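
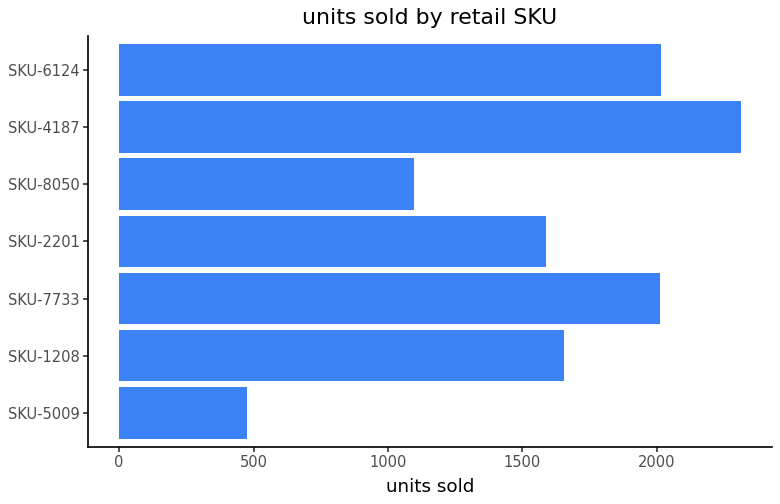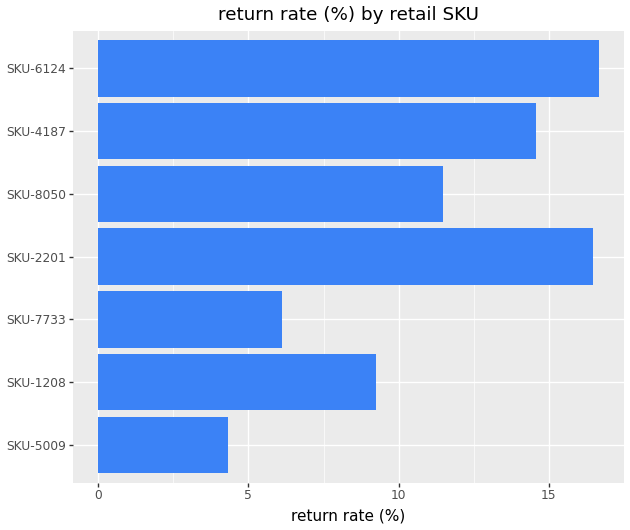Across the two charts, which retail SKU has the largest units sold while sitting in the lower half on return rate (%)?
SKU-7733

Chart 2 median return rate (%) ≈ 12; below-median retail SKUs: SKU-5009, SKU-1208, SKU-7733. Among those, SKU-7733 has the highest units sold (≈ 2000).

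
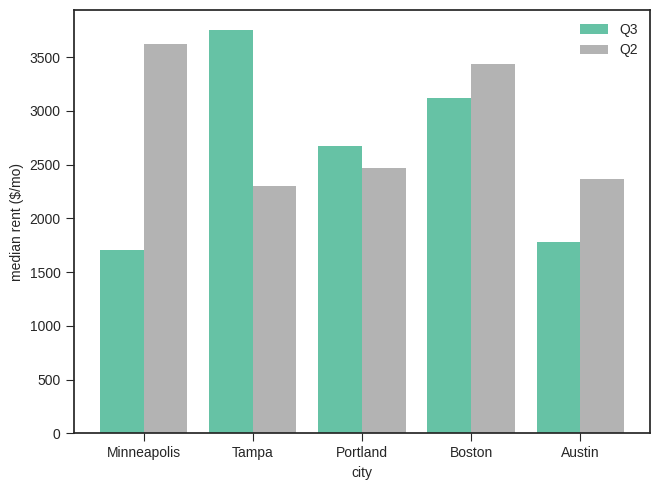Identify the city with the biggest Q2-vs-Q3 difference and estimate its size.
Minneapolis: Q2 ≈ 3500, Q3 ≈ 1500 → gap ≈ 2000. Next-largest (Tampa) is only ≈ 1500.

Minneapolis, ≈ 2000 $/mo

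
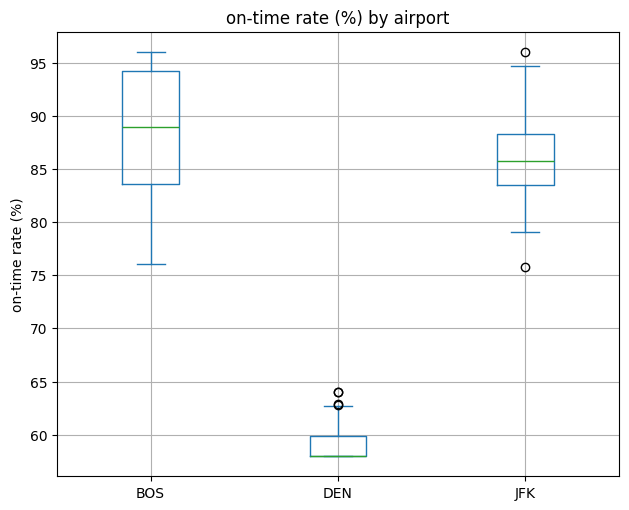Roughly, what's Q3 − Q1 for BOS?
≈ 10

Q3 ≈ 95, Q1 ≈ 85; IQR ≈ 10.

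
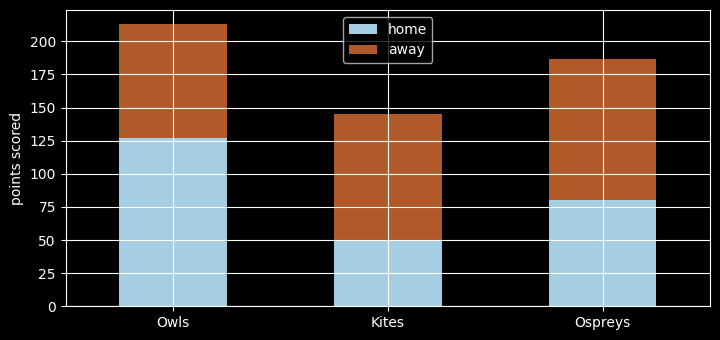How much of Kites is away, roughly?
away top ≈ 140, bottom ≈ 40; segment ≈ 100.

≈ 100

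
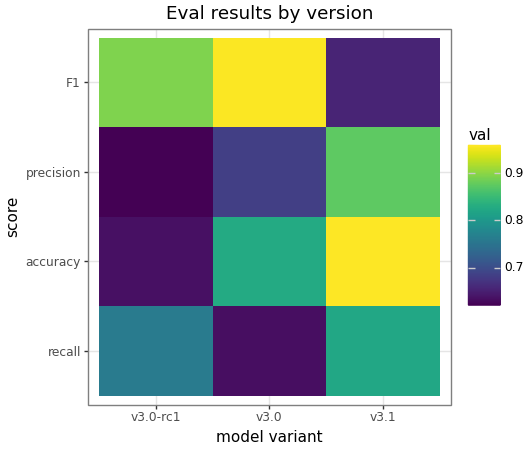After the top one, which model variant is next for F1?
v3.0-rc1

Top 3 for F1: v3.0 ≈ 0.95, v3.0-rc1 ≈ 0.90, v3.1 ≈ 0.65.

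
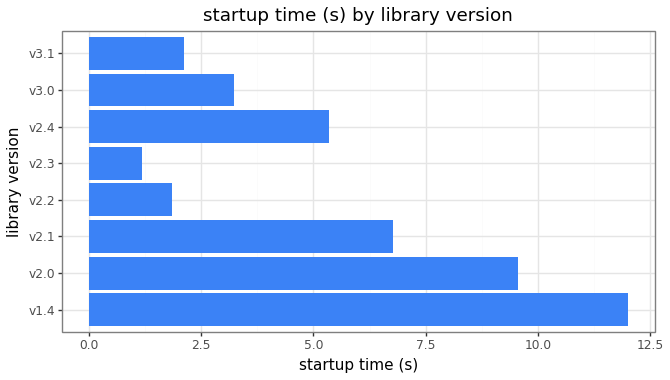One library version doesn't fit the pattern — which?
v1.4 ≈ 12; the rest sit between ≈ 1 and ≈ 10.

v1.4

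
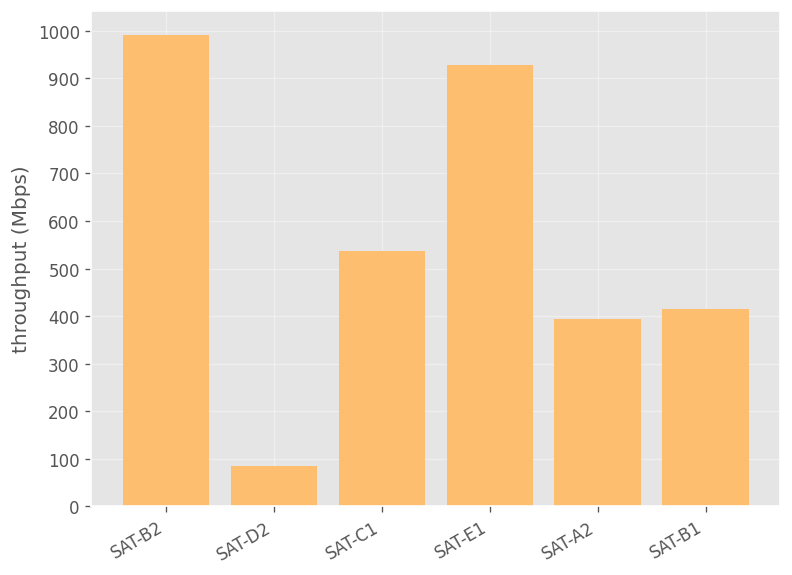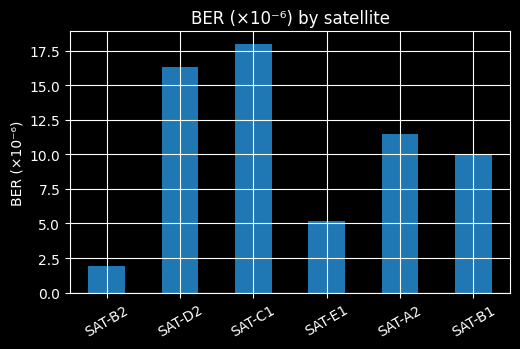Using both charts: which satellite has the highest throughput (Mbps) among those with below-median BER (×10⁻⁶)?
SAT-B2

Chart 2 median BER (×10⁻⁶) ≈ 10; below-median satellites: SAT-B2, SAT-E1, SAT-B1. Among those, SAT-B2 has the highest throughput (Mbps) (≈ 1000).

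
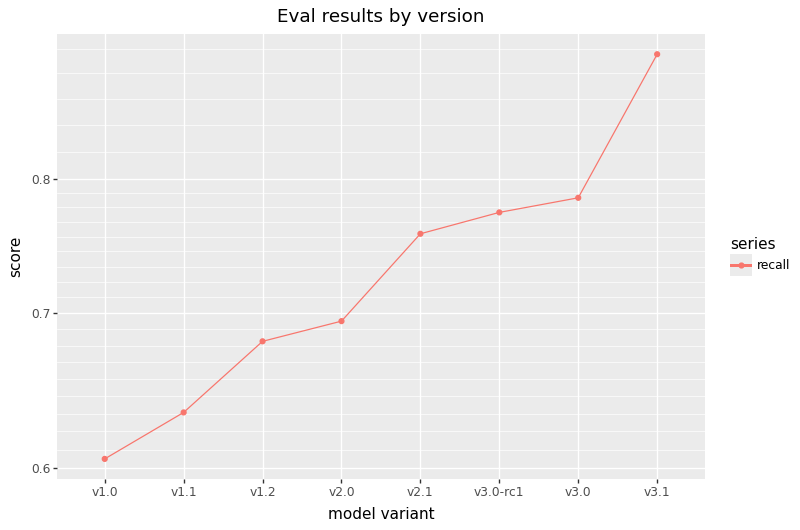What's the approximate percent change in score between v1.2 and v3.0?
v1.2 ≈ 0.70, v3.0 ≈ 0.80; (0.80 − 0.70) / 0.70 ≈ +14.3%.

≈ +14.3%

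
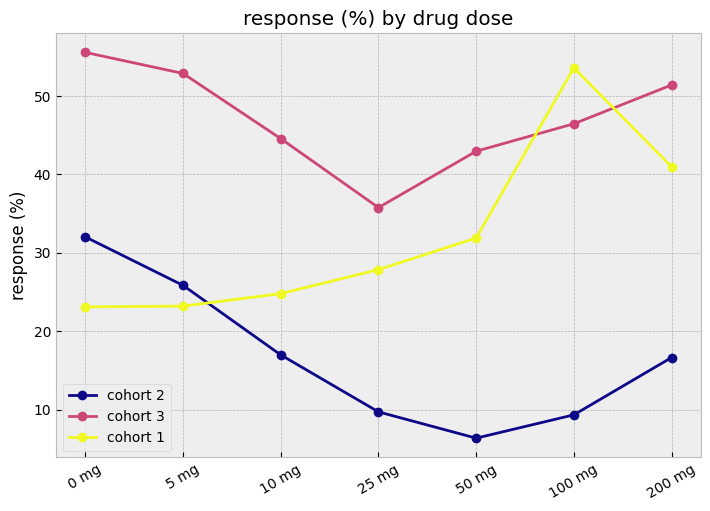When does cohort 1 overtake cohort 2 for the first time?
10 mg

5 mg: cohort 1 ≈ 25 vs cohort 2 ≈ 25 (not yet); 10 mg: cohort 1 ≈ 25 vs cohort 2 ≈ 15 (first crossover).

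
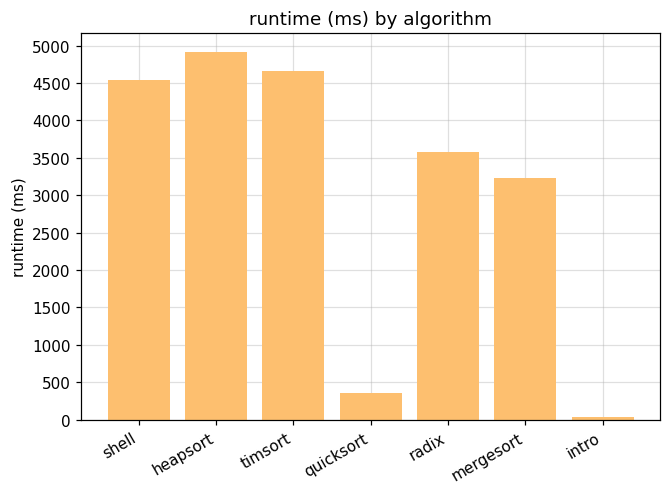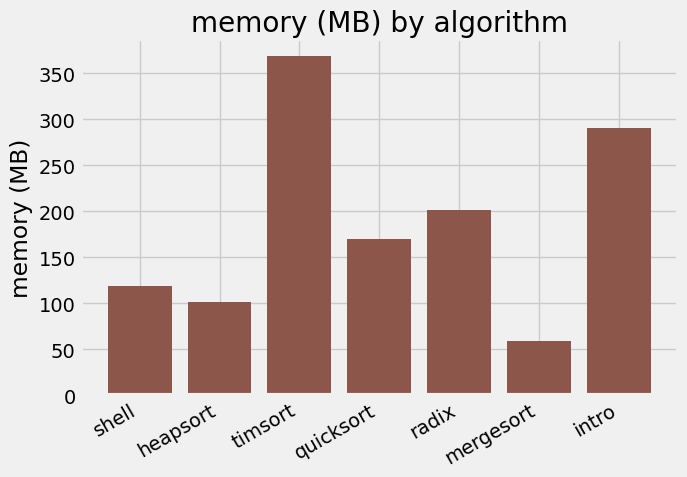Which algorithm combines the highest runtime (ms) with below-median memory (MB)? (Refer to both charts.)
Chart 2 median memory (MB) ≈ 150; below-median algorithms: shell, heapsort, mergesort. Among those, heapsort has the highest runtime (ms) (≈ 5000).

heapsort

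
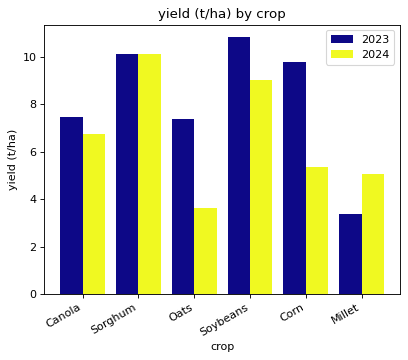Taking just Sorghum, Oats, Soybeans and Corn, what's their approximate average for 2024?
(10 + 4 + 9 + 5) / 4 ≈ 7.

≈ 7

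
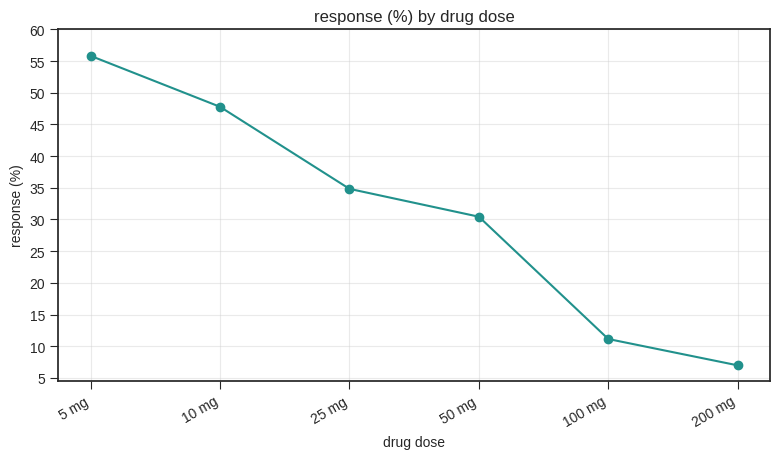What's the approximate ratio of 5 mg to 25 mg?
≈ 1.57×

5 mg ≈ 55, 25 mg ≈ 35; 55/35 ≈ 1.57.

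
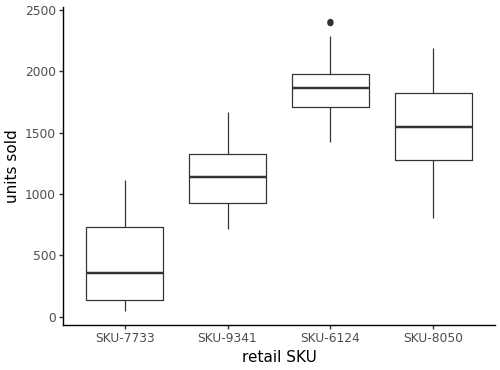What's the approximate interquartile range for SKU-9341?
Q3 ≈ 1400, Q1 ≈ 1000; IQR ≈ 400.

≈ 400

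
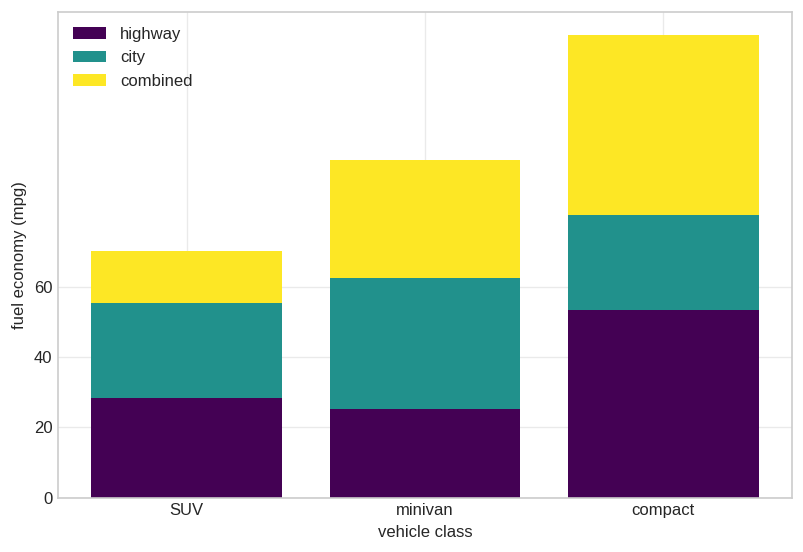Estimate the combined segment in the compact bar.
combined top ≈ 140, bottom ≈ 80; segment ≈ 60.

≈ 60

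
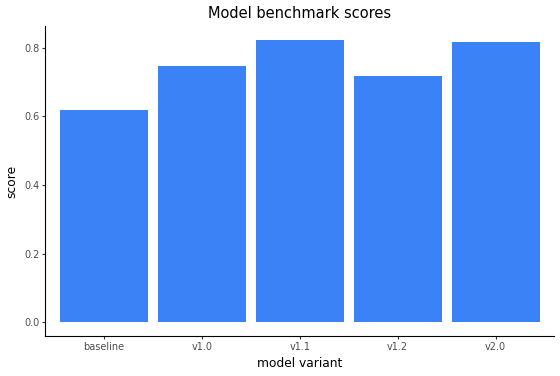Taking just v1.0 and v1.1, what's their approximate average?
≈ 0.75

(0.7 + 0.8) / 2 ≈ 0.75.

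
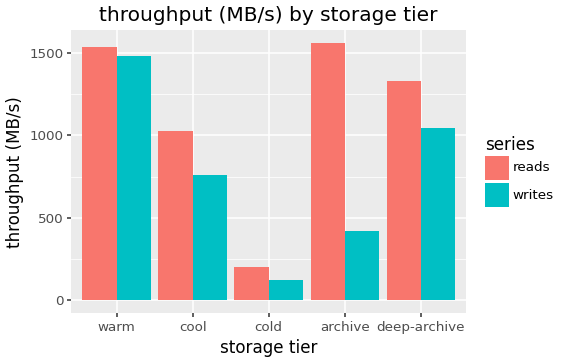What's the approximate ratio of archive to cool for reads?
≈ 1.6×

archive ≈ 1600, cool ≈ 1000; 1600/1000 ≈ 1.6.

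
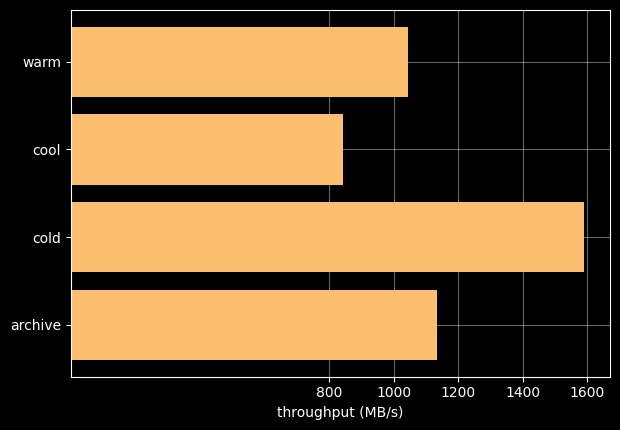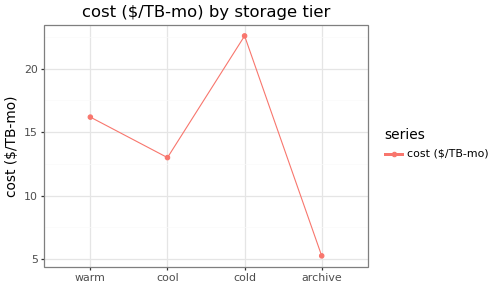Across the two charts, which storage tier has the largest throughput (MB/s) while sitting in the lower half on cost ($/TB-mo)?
Chart 2 median cost ($/TB-mo) ≈ 15; below-median storage tiers: cool, archive. Among those, archive has the highest throughput (MB/s) (≈ 1200).

archive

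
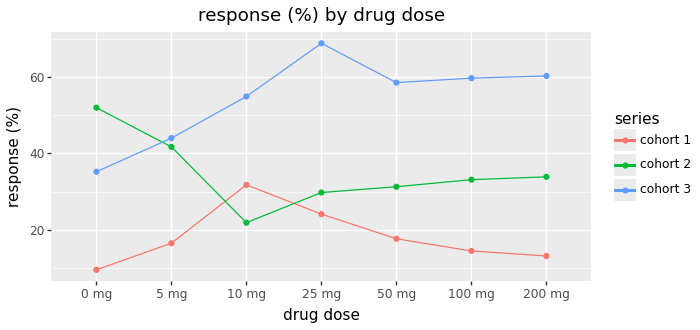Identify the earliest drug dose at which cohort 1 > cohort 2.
10 mg

5 mg: cohort 1 ≈ 15 vs cohort 2 ≈ 40 (not yet); 10 mg: cohort 1 ≈ 30 vs cohort 2 ≈ 20 (first crossover).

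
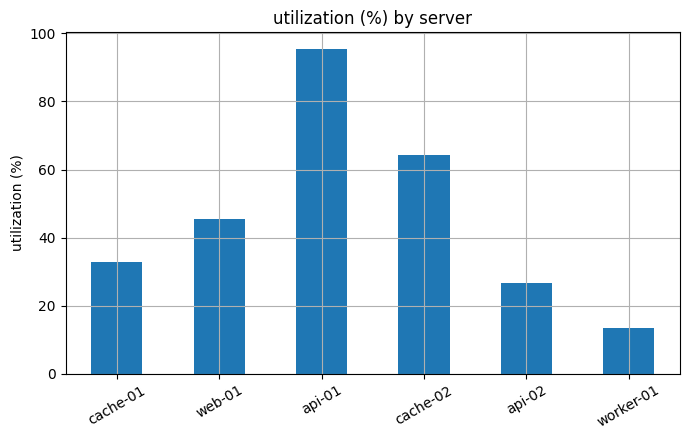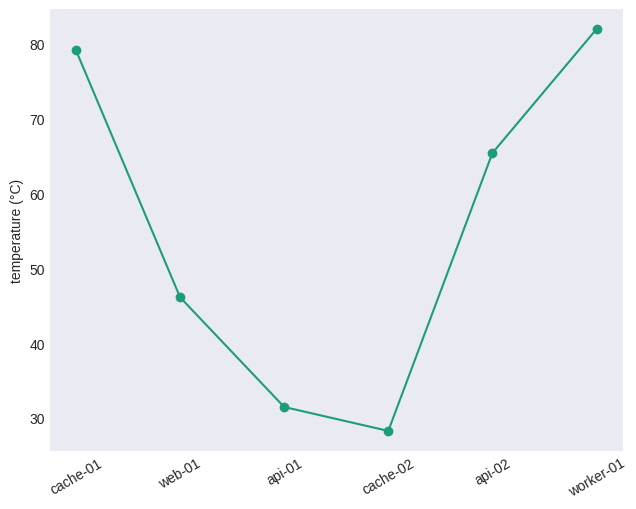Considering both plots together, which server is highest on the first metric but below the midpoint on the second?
api-01

Chart 2 median temperature (°C) ≈ 60; below-median servers: web-01, api-01, cache-02. Among those, api-01 has the highest utilization (%) (≈ 100).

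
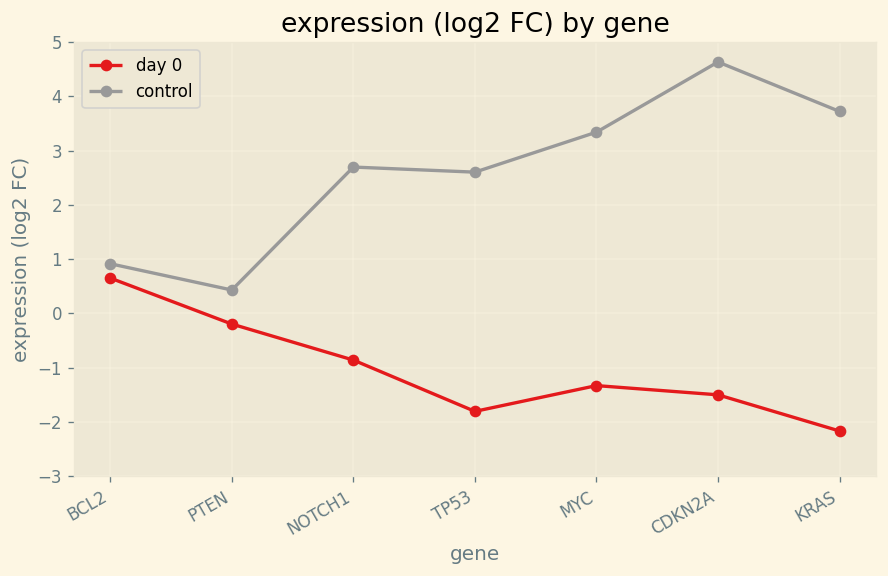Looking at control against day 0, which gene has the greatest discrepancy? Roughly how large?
CDKN2A, ≈ 7 log2 FC

CDKN2A: control ≈ 5, day 0 ≈ -2 → gap ≈ 7. Next-largest (KRAS) is only ≈ 6.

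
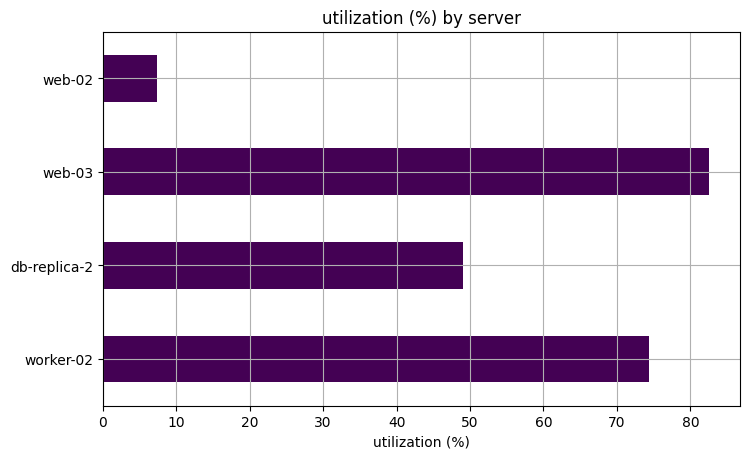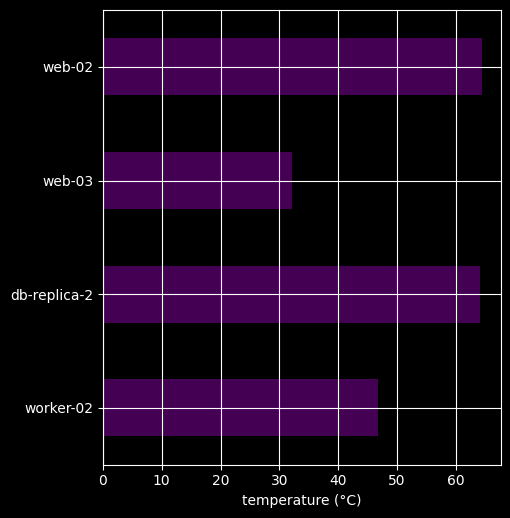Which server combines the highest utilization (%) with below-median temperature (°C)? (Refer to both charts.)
web-03

Chart 2 median temperature (°C) ≈ 60; below-median servers: worker-02, web-03. Among those, web-03 has the highest utilization (%) (≈ 80).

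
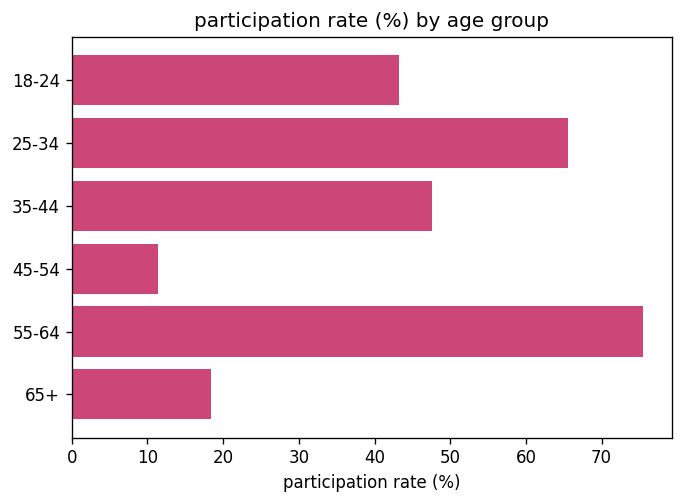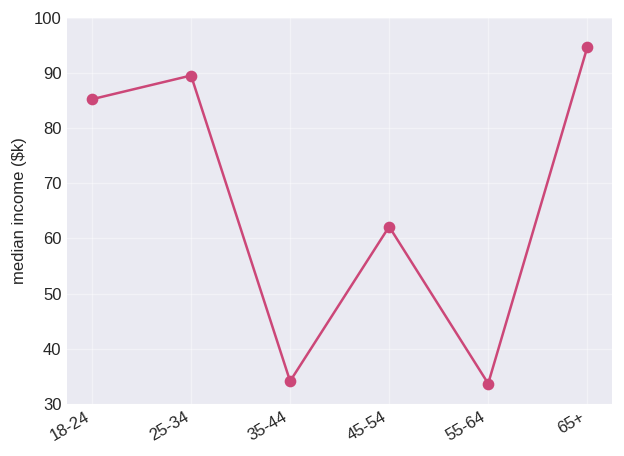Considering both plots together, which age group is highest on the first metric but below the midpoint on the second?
Chart 2 median median income ($k) ≈ 70; below-median age groups: 35-44, 45-54, 55-64. Among those, 55-64 has the highest participation rate (%) (≈ 80).

55-64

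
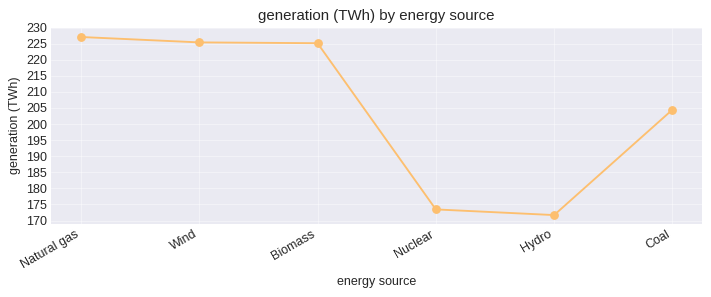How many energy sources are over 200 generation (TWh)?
4

Above 200: Natural gas, Wind, Biomass, Coal.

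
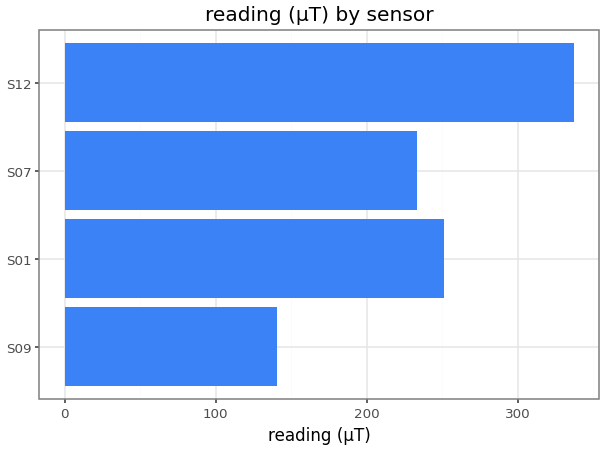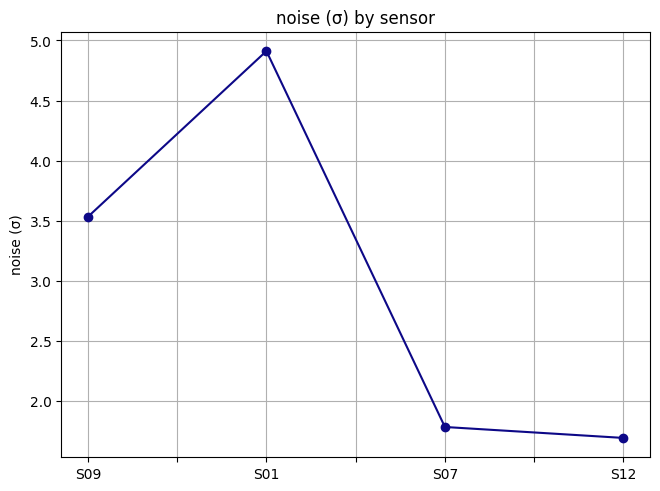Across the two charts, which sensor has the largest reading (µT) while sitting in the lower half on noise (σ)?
Chart 2 median noise (σ) ≈ 2.5; below-median sensors: S07, S12. Among those, S12 has the highest reading (µT) (≈ 350).

S12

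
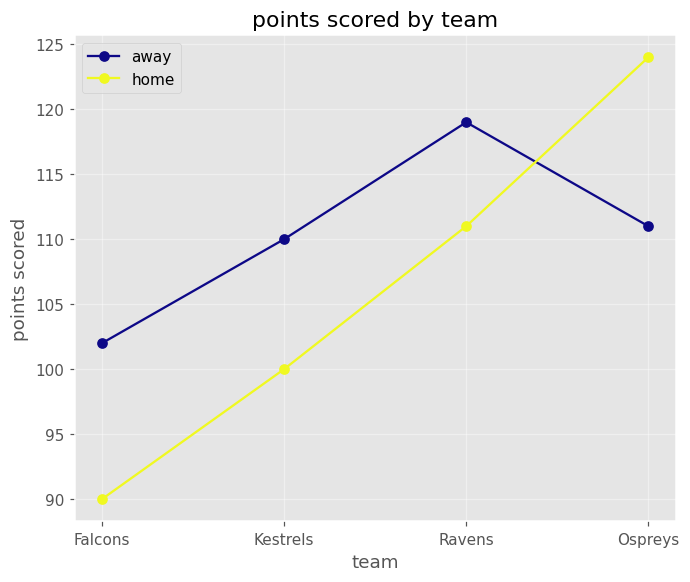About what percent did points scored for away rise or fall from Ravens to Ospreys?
≈ -8.3%

Ravens ≈ 120, Ospreys ≈ 110; (110 − 120) / 120 ≈ -8.3%.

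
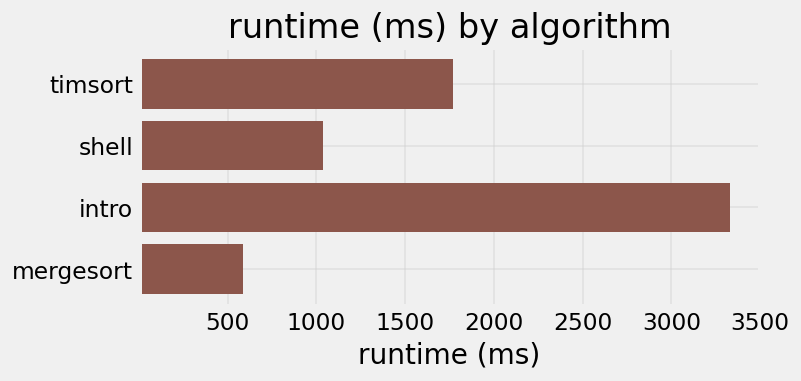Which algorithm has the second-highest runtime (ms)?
timsort

Top 3: intro ≈ 3500, timsort ≈ 2000, shell ≈ 1000.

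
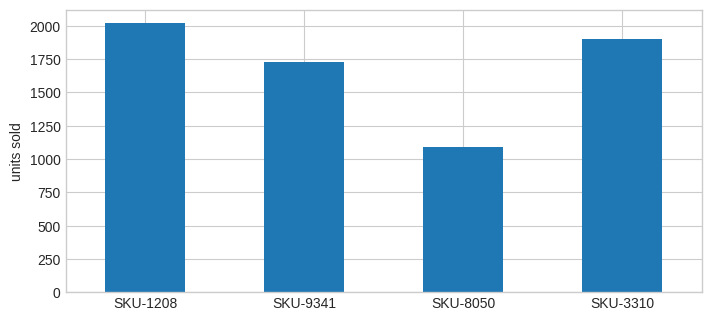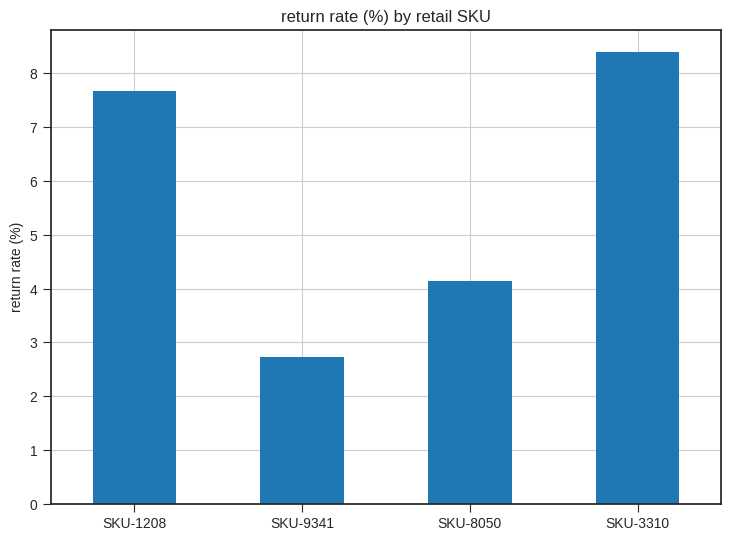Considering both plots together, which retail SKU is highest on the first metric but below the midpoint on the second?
Chart 2 median return rate (%) ≈ 6; below-median retail SKUs: SKU-9341, SKU-8050. Among those, SKU-9341 has the highest units sold (≈ 1800).

SKU-9341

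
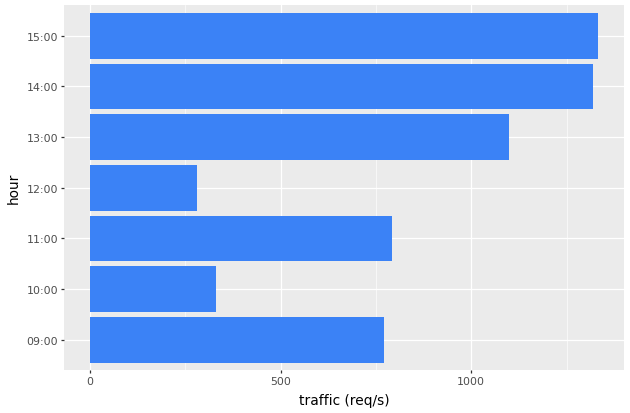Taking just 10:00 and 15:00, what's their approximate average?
(400 + 1400) / 2 ≈ 900.

≈ 900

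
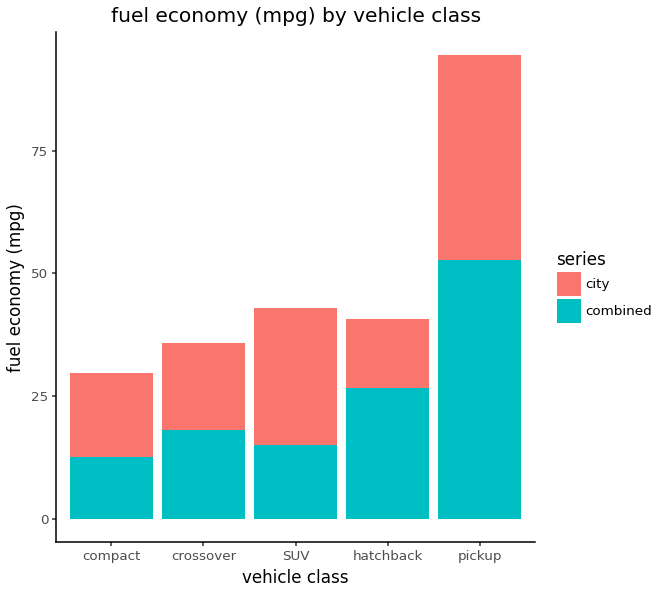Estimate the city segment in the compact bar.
≈ 20

city top ≈ 30, bottom ≈ 10; segment ≈ 20.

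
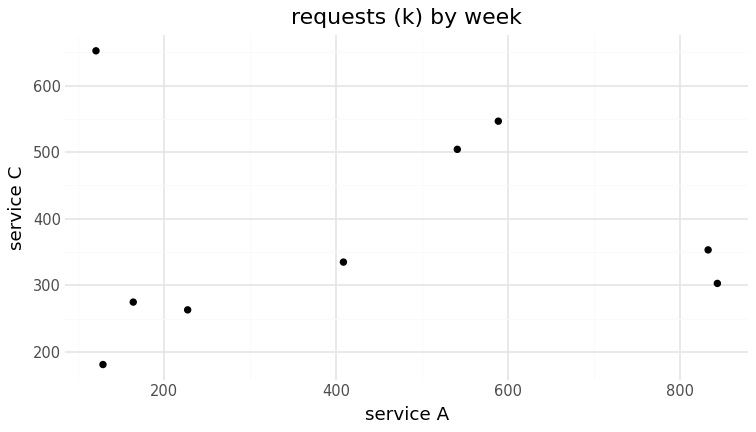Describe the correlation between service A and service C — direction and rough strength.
no clear correlation

Points are roughly uncorrelated; weak (|r| ≈ 0.1).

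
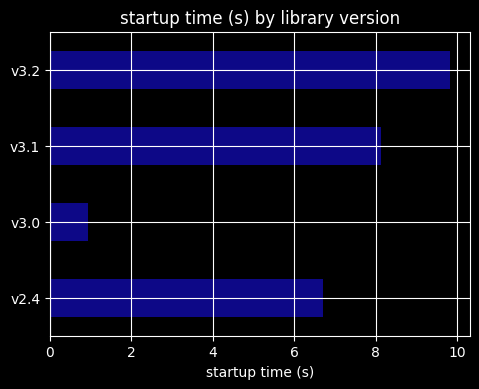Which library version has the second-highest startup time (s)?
Top 3: v3.2 ≈ 10, v3.1 ≈ 8, v2.4 ≈ 7.

v3.1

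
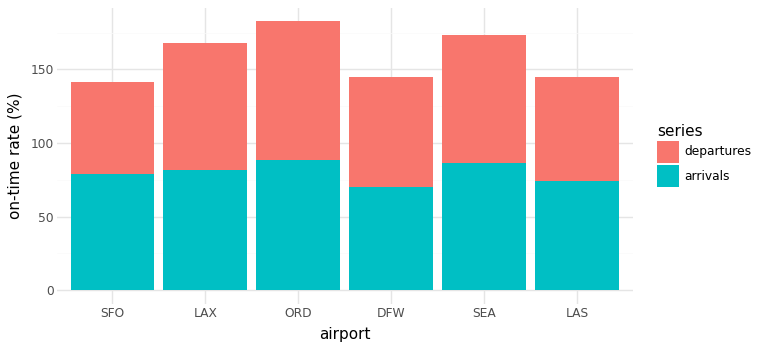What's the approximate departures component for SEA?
departures top ≈ 180, bottom ≈ 80; segment ≈ 100.

≈ 100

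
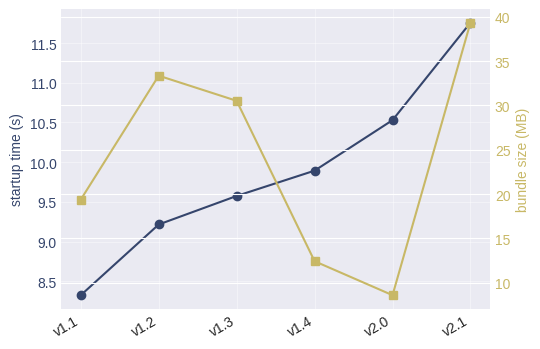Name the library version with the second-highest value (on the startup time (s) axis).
Top 3 (on the startup time (s) axis): v2.1 ≈ 12.0, v2.0 ≈ 10.5, v1.4 ≈ 10.0.

v2.0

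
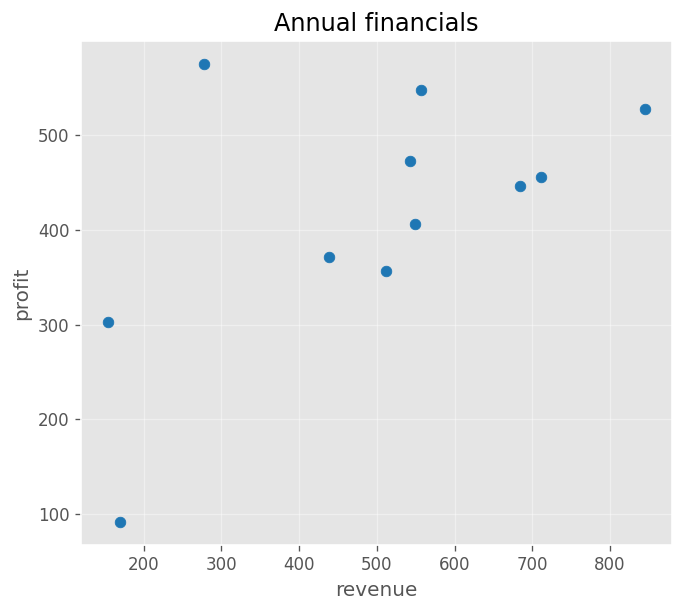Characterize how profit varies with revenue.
Points are positively correlated; moderate (|r| ≈ 0.6).

positive, moderate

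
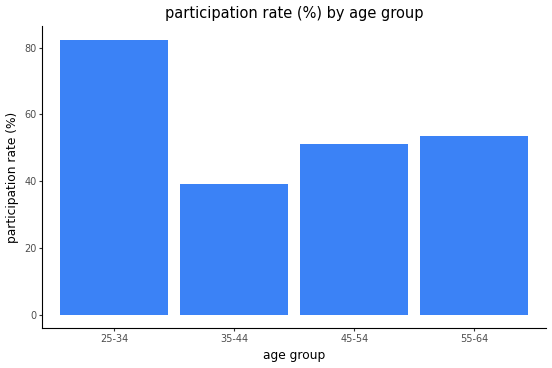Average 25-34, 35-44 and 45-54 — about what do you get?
(80 + 40 + 50) / 3 ≈ 57.

≈ 57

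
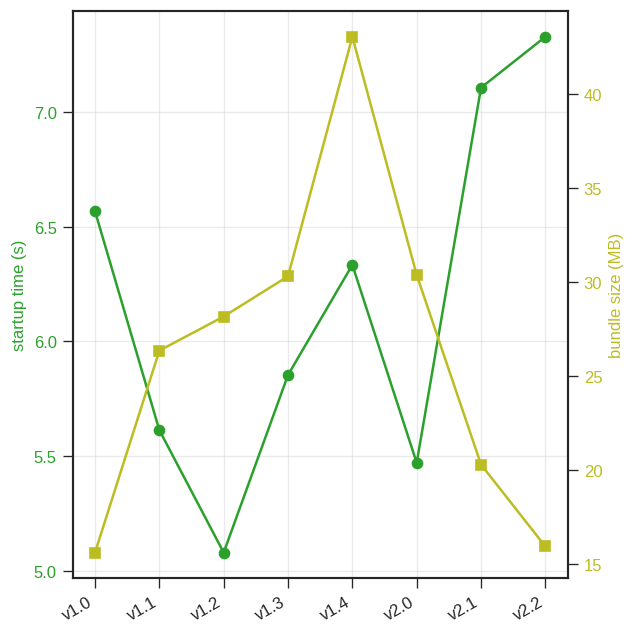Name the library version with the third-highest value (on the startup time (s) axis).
Top 4 (on the startup time (s) axis): v2.2 ≈ 7.4, v2.1 ≈ 7.2, v1.0 ≈ 6.6, v1.4 ≈ 6.4.

v1.0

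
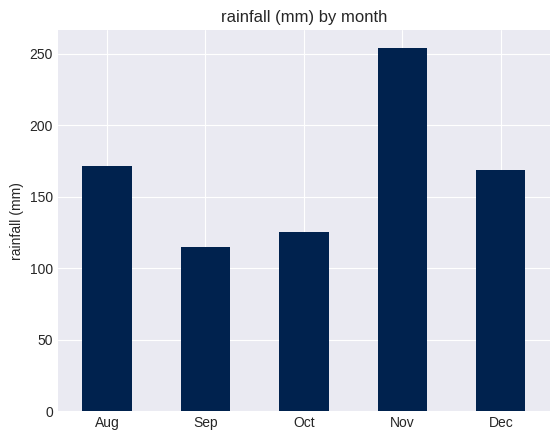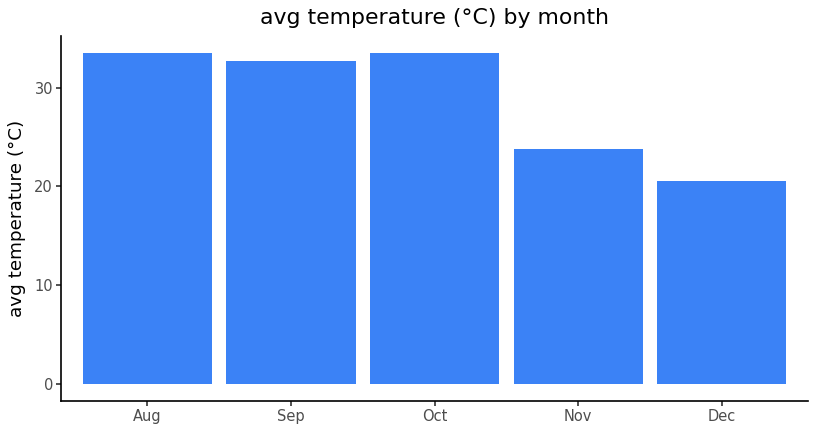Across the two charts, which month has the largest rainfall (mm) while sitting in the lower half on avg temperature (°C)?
Chart 2 median avg temperature (°C) ≈ 35; below-median months: Nov, Dec. Among those, Nov has the highest rainfall (mm) (≈ 250).

Nov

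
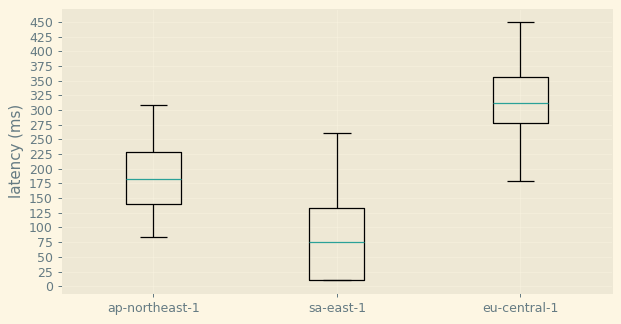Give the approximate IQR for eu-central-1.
Q3 ≈ 350, Q1 ≈ 275; IQR ≈ 75.

≈ 75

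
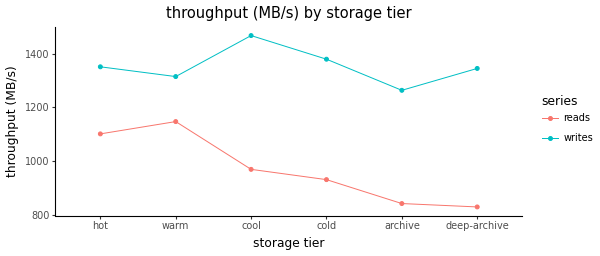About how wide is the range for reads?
Max warm ≈ 1100, min deep-archive ≈ 800; range ≈ 300.

≈ 300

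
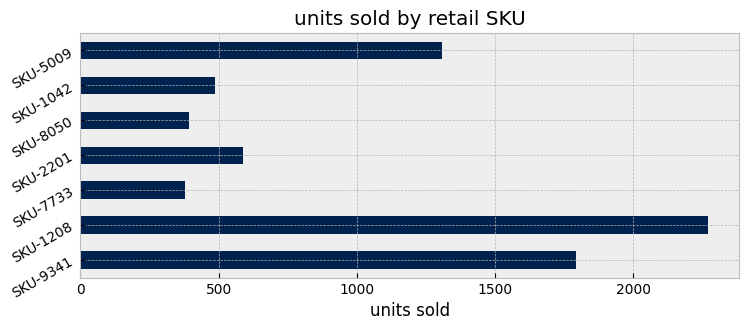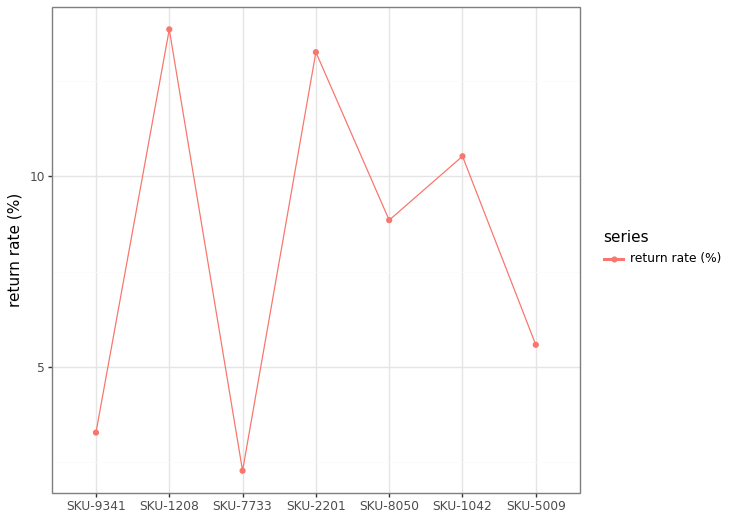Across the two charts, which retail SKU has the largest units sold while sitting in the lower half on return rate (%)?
SKU-9341

Chart 2 median return rate (%) ≈ 8; below-median retail SKUs: SKU-9341, SKU-7733, SKU-5009. Among those, SKU-9341 has the highest units sold (≈ 2000).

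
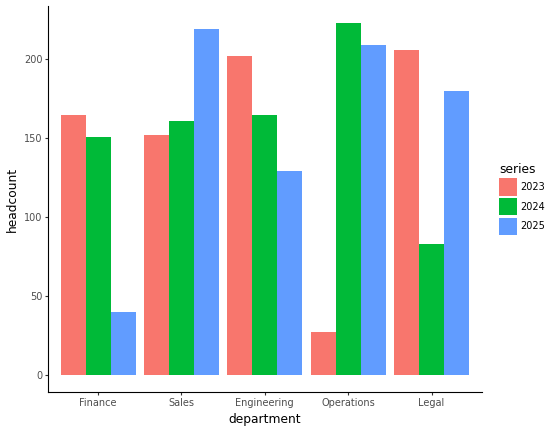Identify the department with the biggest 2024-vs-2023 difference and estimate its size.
Operations, ≈ 200

Operations: 2024 ≈ 220, 2023 ≈ 20 → gap ≈ 200. Next-largest (Legal) is only ≈ 120.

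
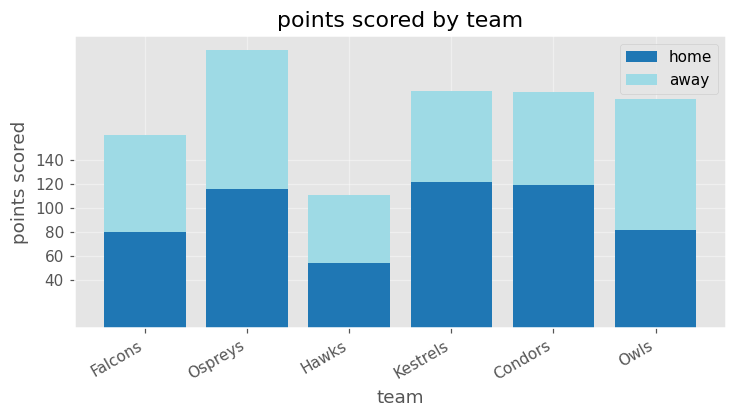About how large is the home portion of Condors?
≈ 120

home top ≈ 120, bottom ≈ 0; segment ≈ 120.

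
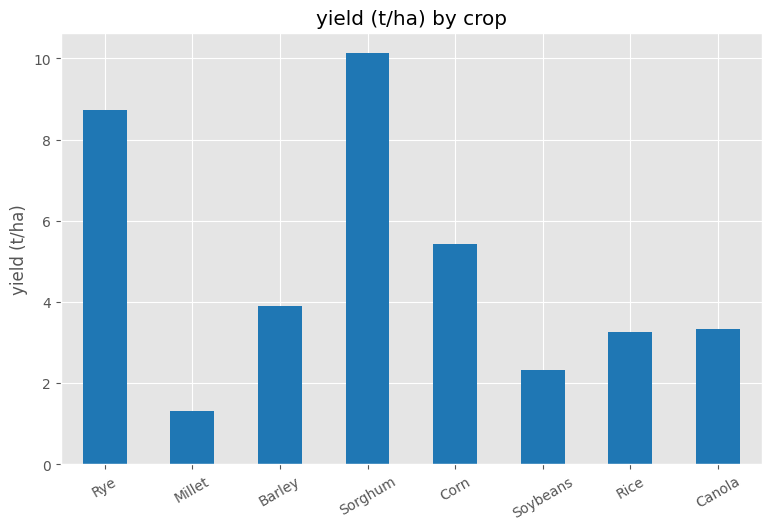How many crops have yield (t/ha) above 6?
Above 6: Rye, Sorghum.

2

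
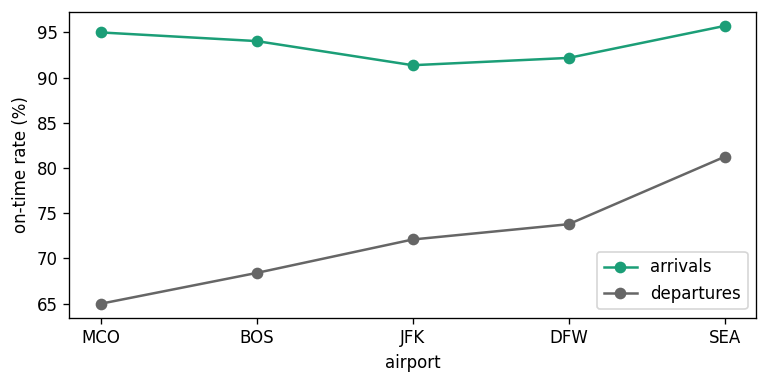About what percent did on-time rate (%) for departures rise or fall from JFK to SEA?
≈ +14.3%

JFK ≈ 70, SEA ≈ 80; (80 − 70) / 70 ≈ +14.3%.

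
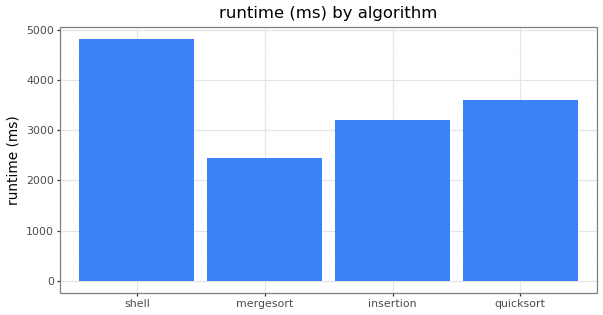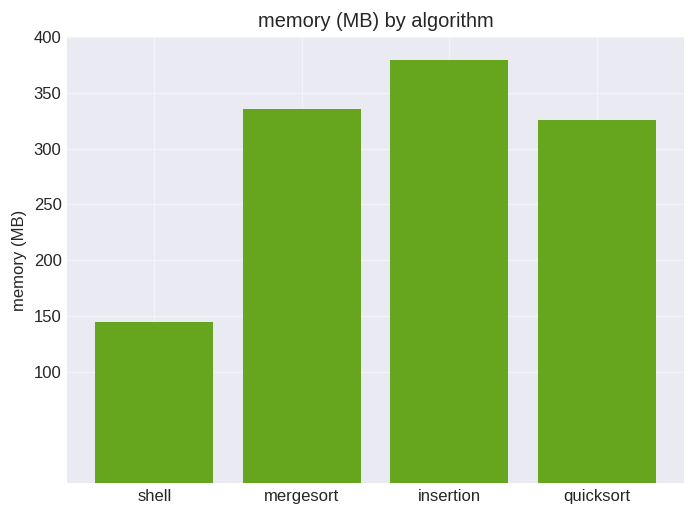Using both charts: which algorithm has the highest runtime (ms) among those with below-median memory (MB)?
shell

Chart 2 median memory (MB) ≈ 350; below-median algorithms: shell, quicksort. Among those, shell has the highest runtime (ms) (≈ 5000).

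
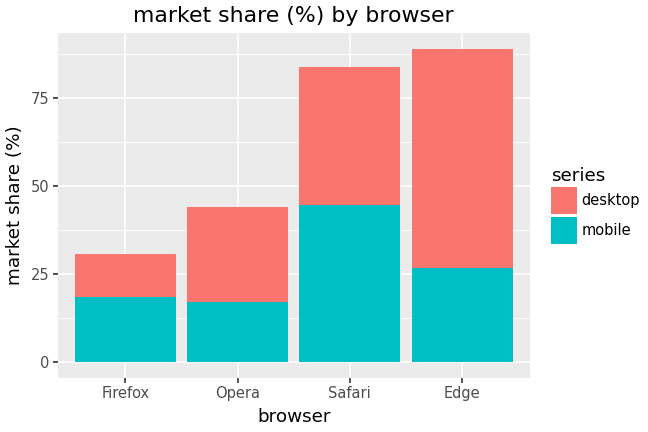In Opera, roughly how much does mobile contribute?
≈ 20

mobile top ≈ 20, bottom ≈ 0; segment ≈ 20.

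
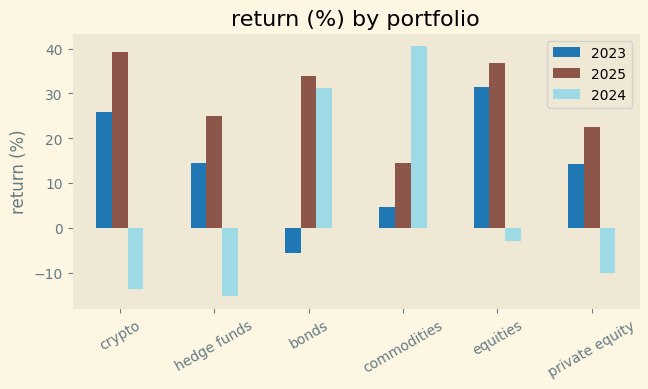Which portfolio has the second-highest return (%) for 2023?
Top 3 for 2023: equities ≈ 30, crypto ≈ 25, hedge funds ≈ 15.

crypto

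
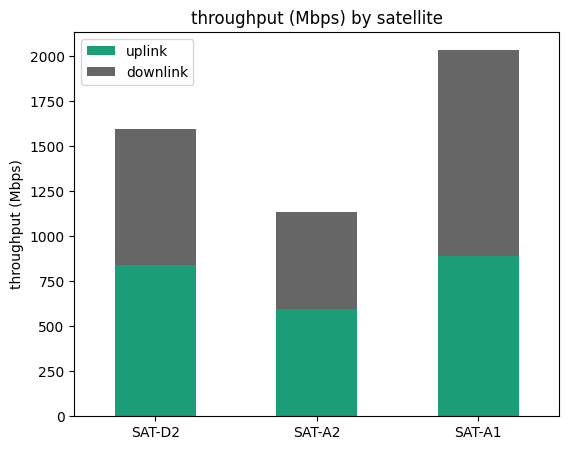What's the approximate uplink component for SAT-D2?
uplink top ≈ 800, bottom ≈ 0; segment ≈ 800.

≈ 800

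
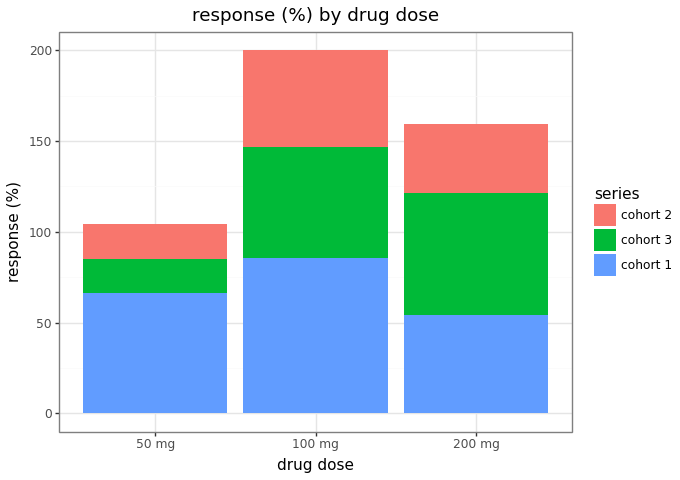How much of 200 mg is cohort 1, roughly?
≈ 60

cohort 1 top ≈ 60, bottom ≈ 0; segment ≈ 60.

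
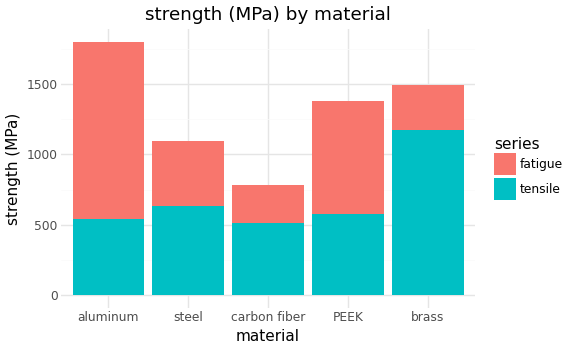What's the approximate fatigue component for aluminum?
fatigue top ≈ 1800, bottom ≈ 600; segment ≈ 1200.

≈ 1200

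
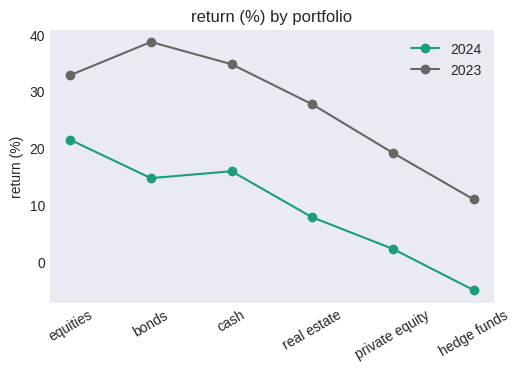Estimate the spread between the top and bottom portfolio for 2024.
≈ 25

Max equities ≈ 20, min hedge funds ≈ -5; range ≈ 25.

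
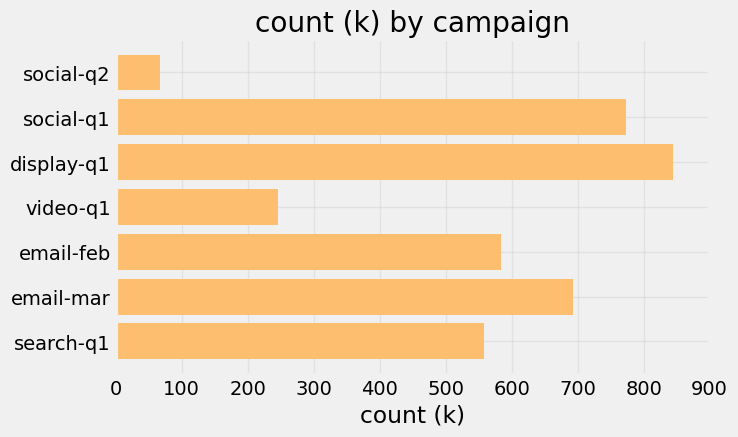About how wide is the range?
Max display-q1 ≈ 800, min social-q2 ≈ 100; range ≈ 700.

≈ 700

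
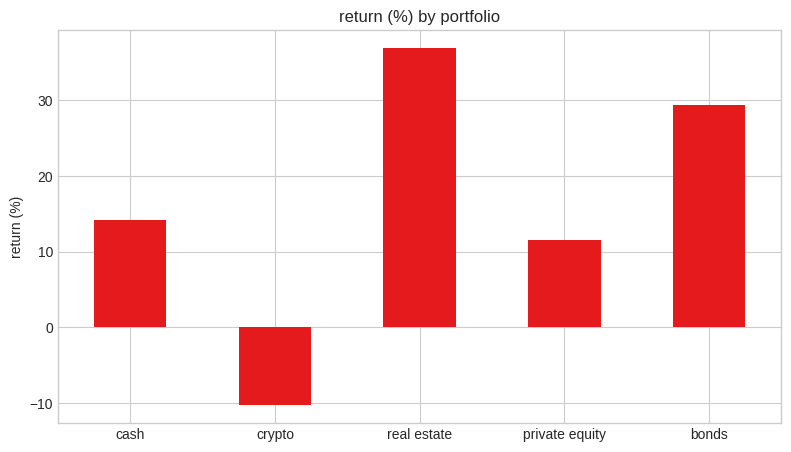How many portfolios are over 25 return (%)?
Above 25: real estate, bonds.

2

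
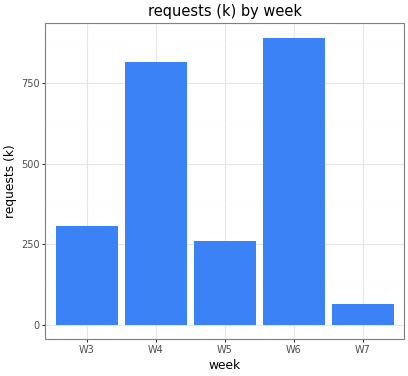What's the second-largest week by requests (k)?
Top 3: W6 ≈ 900, W4 ≈ 800, W3 ≈ 300.

W4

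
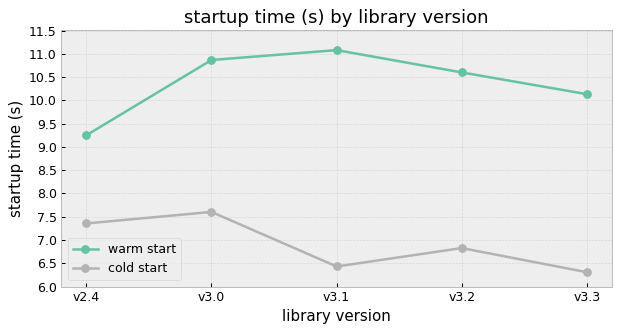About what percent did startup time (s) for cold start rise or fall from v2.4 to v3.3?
≈ -13.3%

v2.4 ≈ 7.5, v3.3 ≈ 6.5; (6.5 − 7.5) / 7.5 ≈ -13.3%.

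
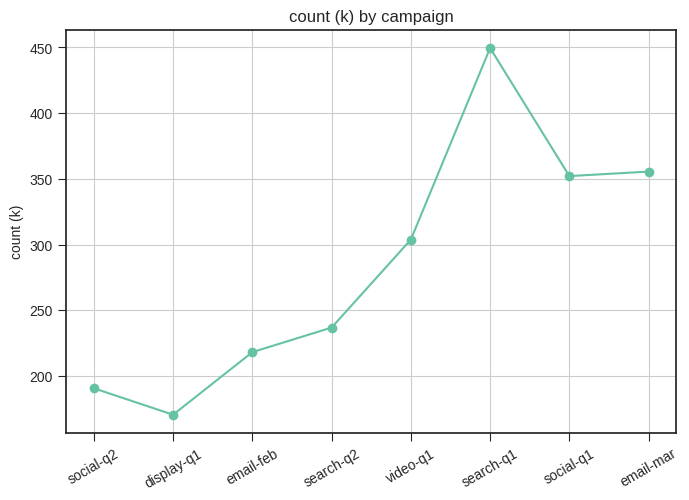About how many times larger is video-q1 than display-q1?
≈ 1.71×

video-q1 ≈ 300, display-q1 ≈ 175; 300/175 ≈ 1.71.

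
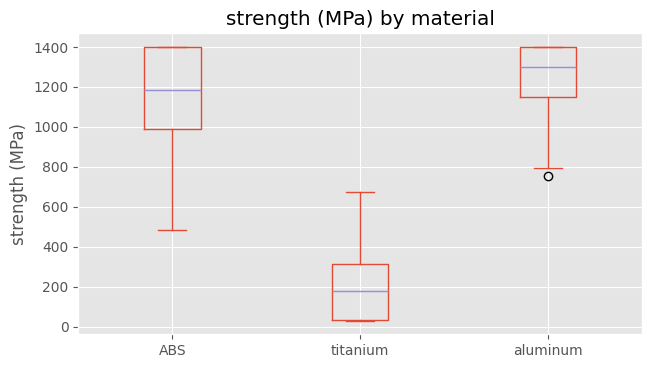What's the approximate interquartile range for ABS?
Q3 ≈ 1400, Q1 ≈ 1000; IQR ≈ 400.

≈ 400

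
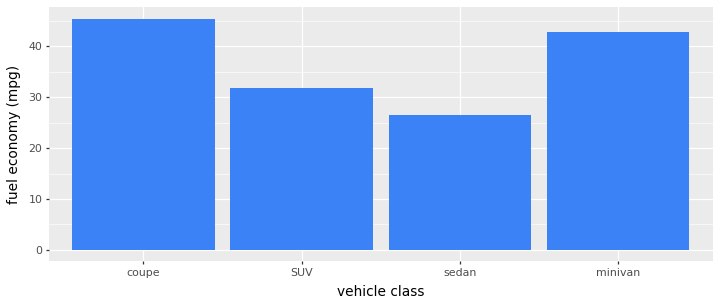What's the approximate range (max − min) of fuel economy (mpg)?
Max coupe ≈ 45, min sedan ≈ 25; range ≈ 20.

≈ 20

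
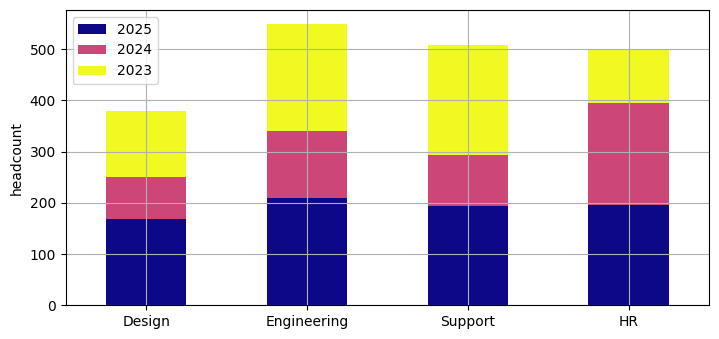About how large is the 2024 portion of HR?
2024 top ≈ 400, bottom ≈ 200; segment ≈ 200.

≈ 200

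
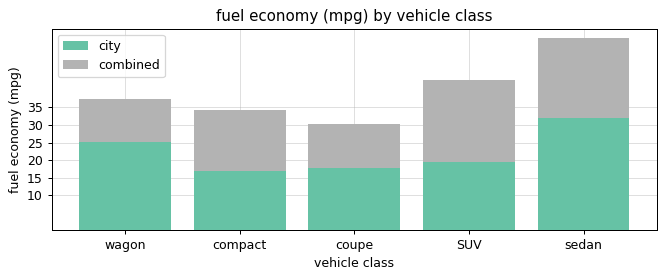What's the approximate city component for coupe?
≈ 20

city top ≈ 20, bottom ≈ 0; segment ≈ 20.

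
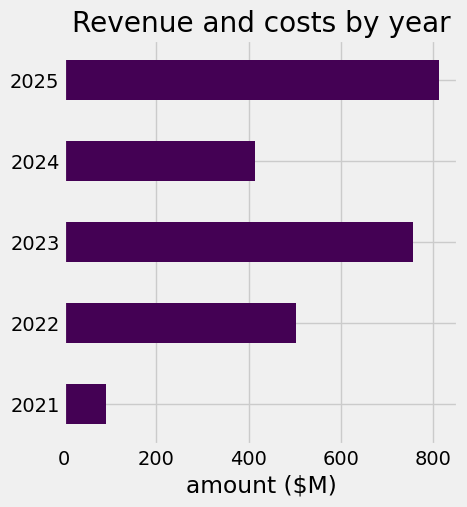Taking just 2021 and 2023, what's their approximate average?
≈ 450

(100 + 800) / 2 ≈ 450.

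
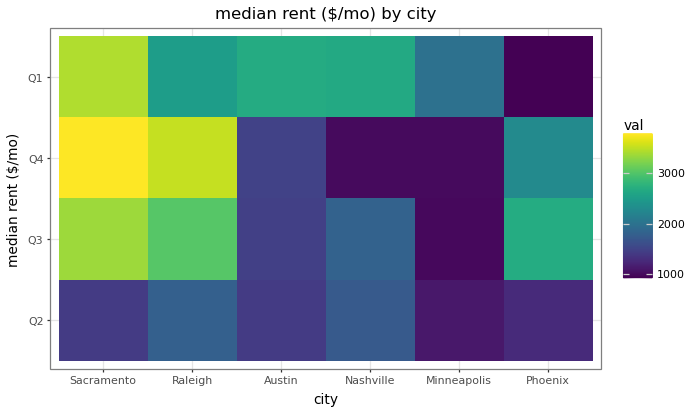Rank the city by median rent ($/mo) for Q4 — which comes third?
Top 4 for Q4: Sacramento ≈ 4000, Raleigh ≈ 3500, Phoenix ≈ 2500, Austin ≈ 1500.

Phoenix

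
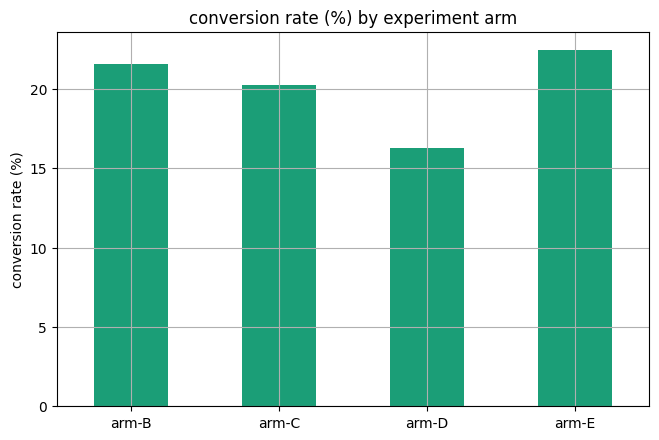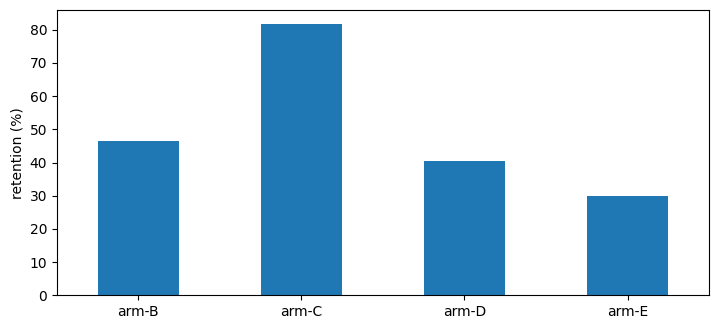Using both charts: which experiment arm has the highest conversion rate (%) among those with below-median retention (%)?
Chart 2 median retention (%) ≈ 40; below-median experiment arms: arm-D, arm-E. Among those, arm-E has the highest conversion rate (%) (≈ 20).

arm-E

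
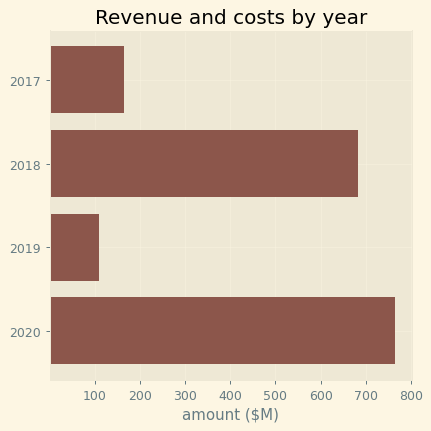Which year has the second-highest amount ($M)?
Top 3: 2020 ≈ 800, 2018 ≈ 700, 2017 ≈ 200.

2018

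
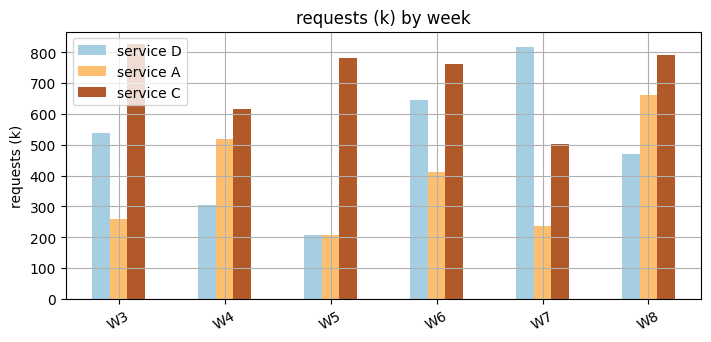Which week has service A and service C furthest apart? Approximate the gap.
W5, ≈ 600 k

W5: service A ≈ 200, service C ≈ 800 → gap ≈ 600. Next-largest (W3) is only ≈ 500.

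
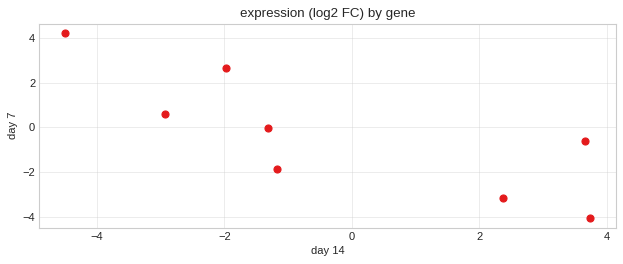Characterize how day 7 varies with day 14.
negative, strong

Points are negatively correlated; strong (|r| ≈ 0.8).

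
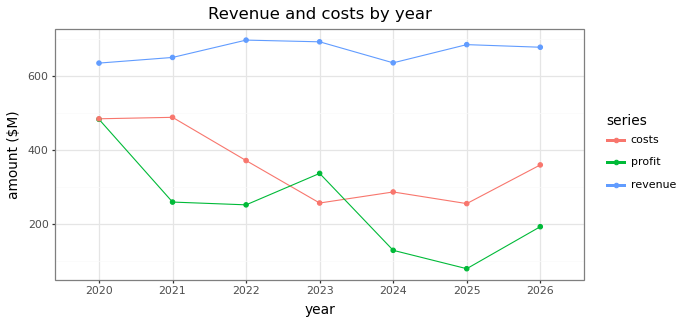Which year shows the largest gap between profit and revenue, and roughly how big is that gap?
2025, ≈ 600 $M

2025: profit ≈ 100, revenue ≈ 700 → gap ≈ 600. Next-largest (2024) is only ≈ 500.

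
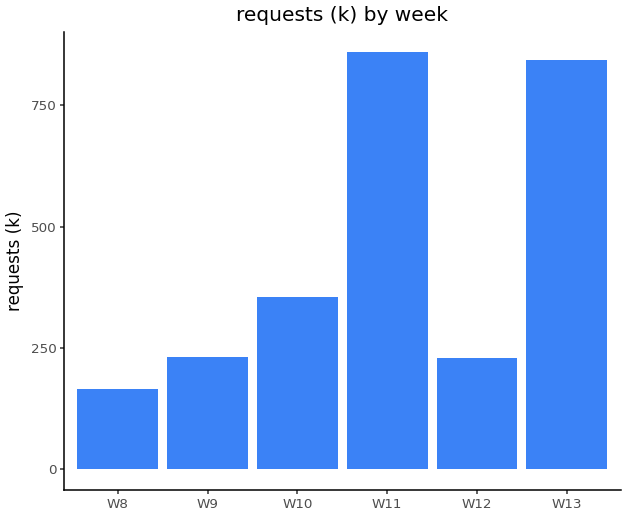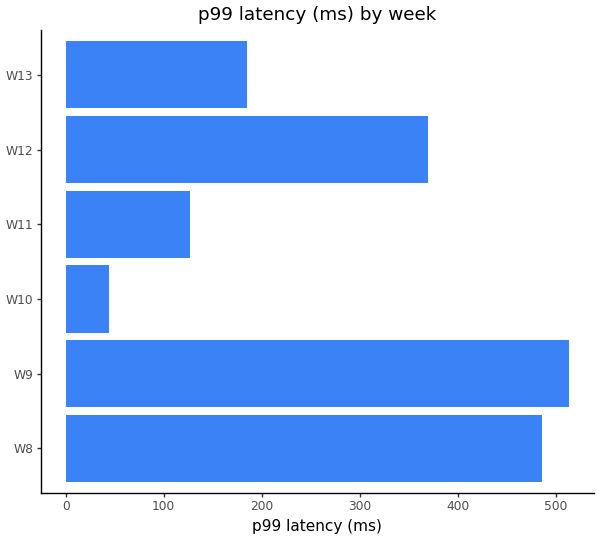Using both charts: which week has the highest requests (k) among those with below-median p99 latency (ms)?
W11

Chart 2 median p99 latency (ms) ≈ 300; below-median weeks: W10, W11, W13. Among those, W11 has the highest requests (k) (≈ 900).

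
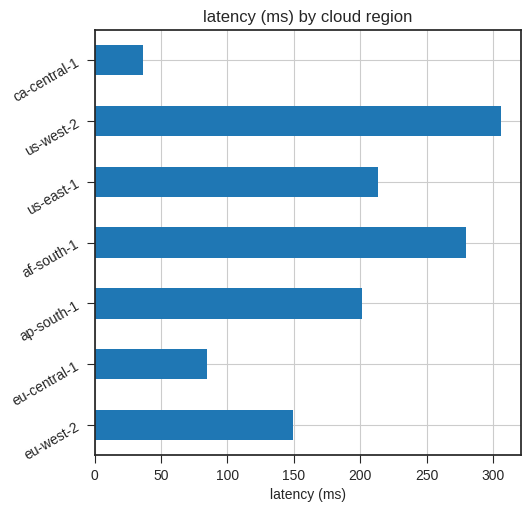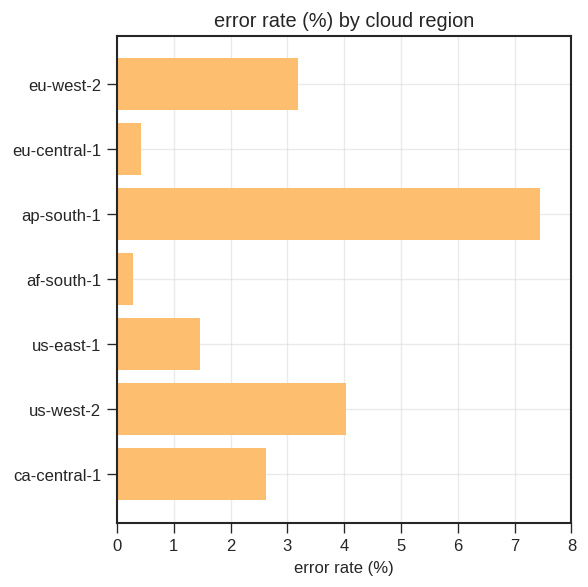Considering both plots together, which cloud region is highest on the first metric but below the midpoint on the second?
Chart 2 median error rate (%) ≈ 3; below-median cloud regions: eu-central-1, af-south-1, us-east-1. Among those, af-south-1 has the highest latency (ms) (≈ 300).

af-south-1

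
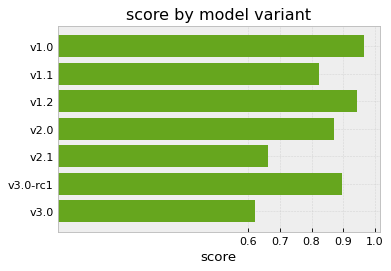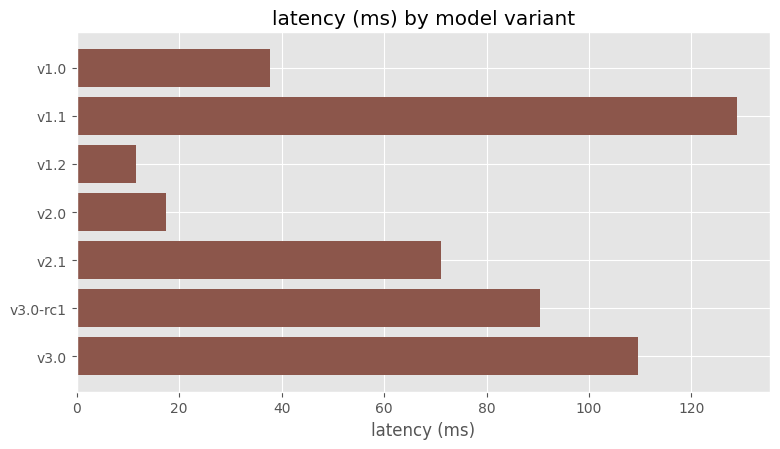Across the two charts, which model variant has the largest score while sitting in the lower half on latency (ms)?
Chart 2 median latency (ms) ≈ 80; below-median model variants: v1.0, v1.2, v2.0. Among those, v1.0 has the highest score (≈ 1).

v1.0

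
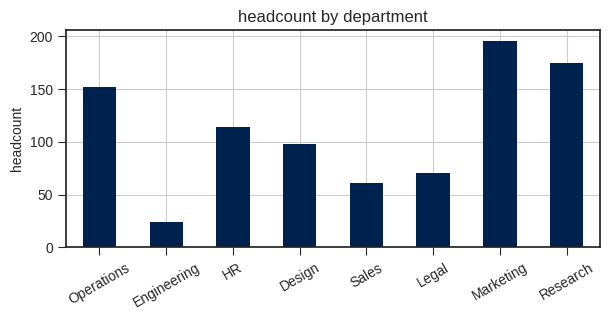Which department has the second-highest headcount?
Top 3: Marketing ≈ 200, Research ≈ 180, Operations ≈ 160.

Research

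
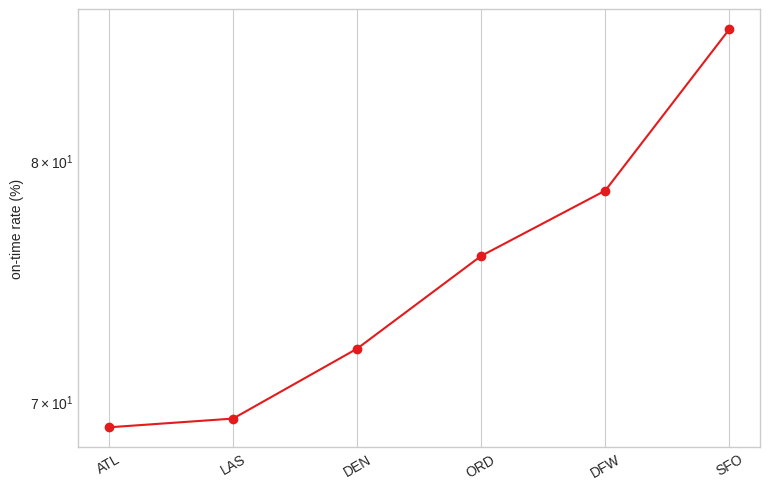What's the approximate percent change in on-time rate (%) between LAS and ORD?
LAS ≈ 70, ORD ≈ 76; (76 − 70) / 70 ≈ +8.6%.

≈ +8.6%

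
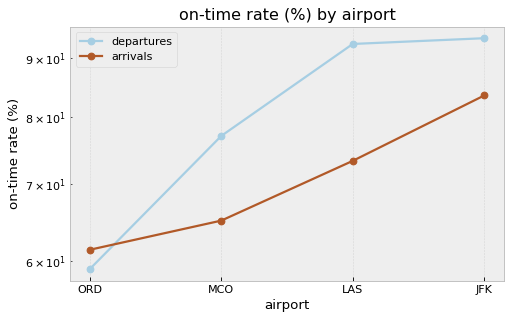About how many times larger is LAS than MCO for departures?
LAS ≈ 95, MCO ≈ 75; 95/75 ≈ 1.27.

≈ 1.27×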